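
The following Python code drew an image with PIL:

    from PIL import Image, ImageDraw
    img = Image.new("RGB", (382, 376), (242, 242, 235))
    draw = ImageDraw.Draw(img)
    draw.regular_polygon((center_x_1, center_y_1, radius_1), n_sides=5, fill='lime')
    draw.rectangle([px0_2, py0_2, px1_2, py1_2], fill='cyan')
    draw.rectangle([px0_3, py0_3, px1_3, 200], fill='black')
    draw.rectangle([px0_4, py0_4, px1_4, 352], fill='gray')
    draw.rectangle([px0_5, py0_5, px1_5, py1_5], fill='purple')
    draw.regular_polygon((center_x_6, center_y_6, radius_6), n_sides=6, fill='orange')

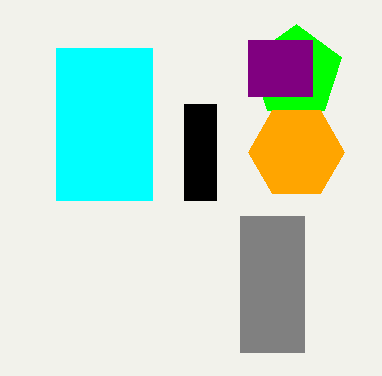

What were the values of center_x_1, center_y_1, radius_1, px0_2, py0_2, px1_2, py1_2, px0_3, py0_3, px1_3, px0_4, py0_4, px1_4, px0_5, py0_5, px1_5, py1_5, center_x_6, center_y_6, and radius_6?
center_x_1 = 296
center_y_1 = 72
radius_1 = 48
px0_2 = 56
py0_2 = 48
px1_2 = 152
py1_2 = 200
px0_3 = 184
py0_3 = 104
px1_3 = 216
px0_4 = 240
py0_4 = 216
px1_4 = 304
px0_5 = 248
py0_5 = 40
px1_5 = 312
py1_5 = 96
center_x_6 = 296
center_y_6 = 152
radius_6 = 48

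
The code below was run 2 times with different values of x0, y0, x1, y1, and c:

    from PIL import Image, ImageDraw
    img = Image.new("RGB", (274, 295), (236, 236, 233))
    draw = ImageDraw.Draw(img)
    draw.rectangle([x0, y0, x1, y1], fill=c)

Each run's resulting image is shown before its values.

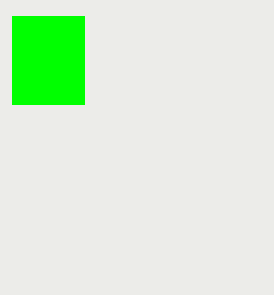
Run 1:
x0 = 12
y0 = 16
x1 = 84
y1 = 104
c = 'lime'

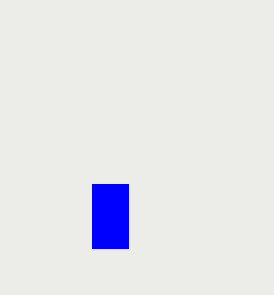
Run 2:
x0 = 92
y0 = 184
x1 = 128
y1 = 248
c = 'blue'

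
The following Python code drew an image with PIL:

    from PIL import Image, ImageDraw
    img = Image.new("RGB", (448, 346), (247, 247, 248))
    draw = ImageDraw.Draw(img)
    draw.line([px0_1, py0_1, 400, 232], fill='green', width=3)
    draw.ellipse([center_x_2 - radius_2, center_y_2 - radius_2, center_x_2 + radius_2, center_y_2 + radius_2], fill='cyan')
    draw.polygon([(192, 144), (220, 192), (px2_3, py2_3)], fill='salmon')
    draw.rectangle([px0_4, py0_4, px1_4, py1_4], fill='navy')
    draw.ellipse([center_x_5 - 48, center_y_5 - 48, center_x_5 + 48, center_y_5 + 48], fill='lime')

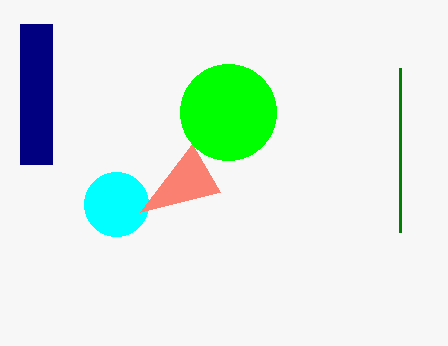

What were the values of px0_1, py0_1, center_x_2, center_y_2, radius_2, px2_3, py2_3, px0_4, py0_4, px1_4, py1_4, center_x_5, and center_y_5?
px0_1 = 400, py0_1 = 68, center_x_2 = 116, center_y_2 = 204, radius_2 = 32, px2_3 = 140, py2_3 = 212, px0_4 = 20, py0_4 = 24, px1_4 = 52, py1_4 = 164, center_x_5 = 228, center_y_5 = 112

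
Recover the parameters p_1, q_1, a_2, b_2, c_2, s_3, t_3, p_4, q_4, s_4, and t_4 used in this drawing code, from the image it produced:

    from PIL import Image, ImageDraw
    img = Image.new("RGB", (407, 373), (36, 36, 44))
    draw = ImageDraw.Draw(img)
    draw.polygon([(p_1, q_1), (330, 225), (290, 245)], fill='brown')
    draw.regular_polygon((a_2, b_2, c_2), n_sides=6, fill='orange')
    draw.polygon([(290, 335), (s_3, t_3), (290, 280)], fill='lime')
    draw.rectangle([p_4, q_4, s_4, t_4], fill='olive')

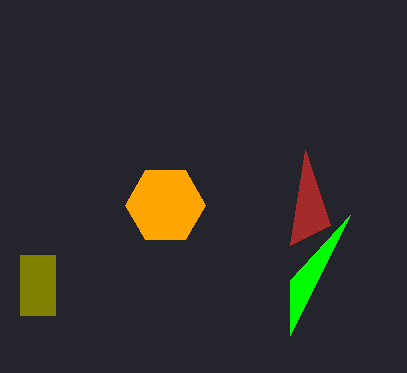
p_1 = 305; q_1 = 150; a_2 = 165; b_2 = 205; c_2 = 40; s_3 = 350; t_3 = 215; p_4 = 20; q_4 = 255; s_4 = 55; t_4 = 315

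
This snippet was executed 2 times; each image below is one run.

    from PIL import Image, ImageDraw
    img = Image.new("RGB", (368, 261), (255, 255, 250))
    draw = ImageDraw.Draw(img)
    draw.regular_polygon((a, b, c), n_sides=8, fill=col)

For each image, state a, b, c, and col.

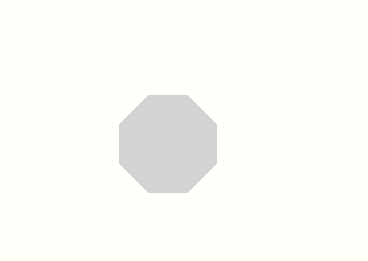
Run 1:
a = 168, b = 144, c = 52, col = 'lightgray'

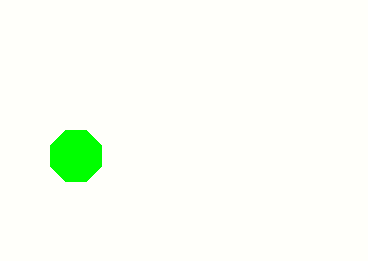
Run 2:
a = 76; b = 156; c = 28; col = 'lime'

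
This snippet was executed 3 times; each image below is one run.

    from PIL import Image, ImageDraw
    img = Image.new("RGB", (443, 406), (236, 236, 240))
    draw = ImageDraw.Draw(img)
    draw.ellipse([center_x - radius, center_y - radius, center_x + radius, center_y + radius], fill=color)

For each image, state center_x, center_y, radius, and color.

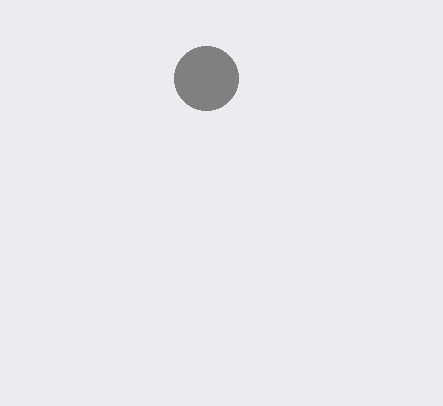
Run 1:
center_x = 206; center_y = 78; radius = 32; color = 'gray'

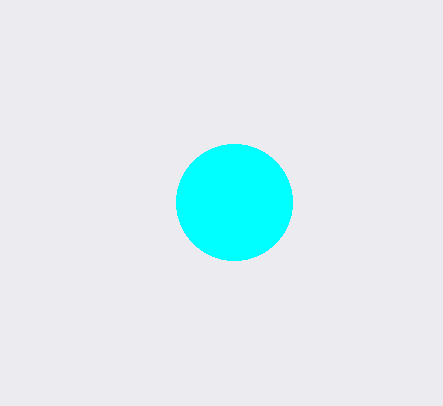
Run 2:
center_x = 234
center_y = 202
radius = 58
color = 'cyan'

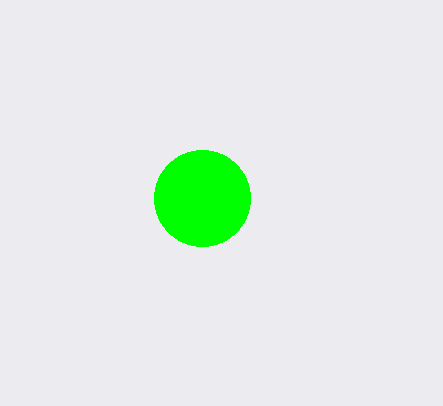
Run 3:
center_x = 202, center_y = 198, radius = 48, color = 'lime'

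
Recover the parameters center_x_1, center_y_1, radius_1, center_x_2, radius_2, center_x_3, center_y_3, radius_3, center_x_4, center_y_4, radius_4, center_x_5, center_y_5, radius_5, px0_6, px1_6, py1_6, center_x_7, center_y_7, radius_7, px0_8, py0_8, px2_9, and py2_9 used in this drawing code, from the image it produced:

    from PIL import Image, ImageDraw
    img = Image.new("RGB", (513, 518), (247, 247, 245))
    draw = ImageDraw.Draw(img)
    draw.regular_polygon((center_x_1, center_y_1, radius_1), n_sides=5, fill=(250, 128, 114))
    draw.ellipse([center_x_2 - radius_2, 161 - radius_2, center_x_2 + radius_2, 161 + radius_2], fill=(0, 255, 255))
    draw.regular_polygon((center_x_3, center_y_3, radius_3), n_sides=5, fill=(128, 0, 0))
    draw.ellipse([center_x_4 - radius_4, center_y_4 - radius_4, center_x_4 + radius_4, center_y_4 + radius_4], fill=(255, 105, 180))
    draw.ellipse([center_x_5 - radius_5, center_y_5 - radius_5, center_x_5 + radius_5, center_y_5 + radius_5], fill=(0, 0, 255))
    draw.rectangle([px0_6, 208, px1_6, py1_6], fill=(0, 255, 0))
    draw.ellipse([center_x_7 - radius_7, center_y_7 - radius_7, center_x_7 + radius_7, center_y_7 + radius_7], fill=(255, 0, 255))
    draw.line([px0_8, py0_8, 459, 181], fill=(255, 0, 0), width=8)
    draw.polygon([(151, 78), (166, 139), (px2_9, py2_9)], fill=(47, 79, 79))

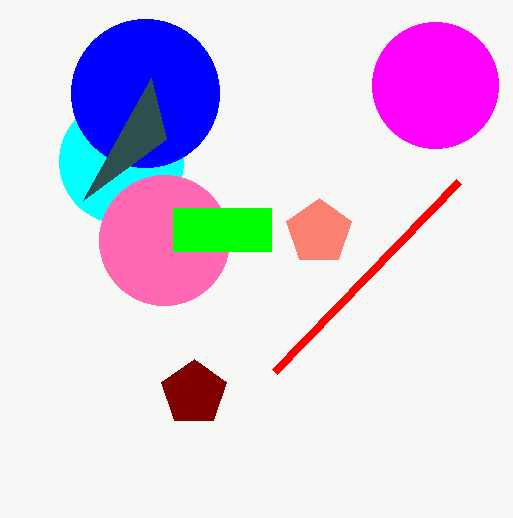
center_x_1 = 319; center_y_1 = 232; radius_1 = 34; center_x_2 = 121; radius_2 = 62; center_x_3 = 194; center_y_3 = 393; radius_3 = 34; center_x_4 = 164; center_y_4 = 240; radius_4 = 65; center_x_5 = 145; center_y_5 = 93; radius_5 = 74; px0_6 = 173; px1_6 = 271; py1_6 = 251; center_x_7 = 435; center_y_7 = 85; radius_7 = 63; px0_8 = 275; py0_8 = 371; px2_9 = 83; py2_9 = 200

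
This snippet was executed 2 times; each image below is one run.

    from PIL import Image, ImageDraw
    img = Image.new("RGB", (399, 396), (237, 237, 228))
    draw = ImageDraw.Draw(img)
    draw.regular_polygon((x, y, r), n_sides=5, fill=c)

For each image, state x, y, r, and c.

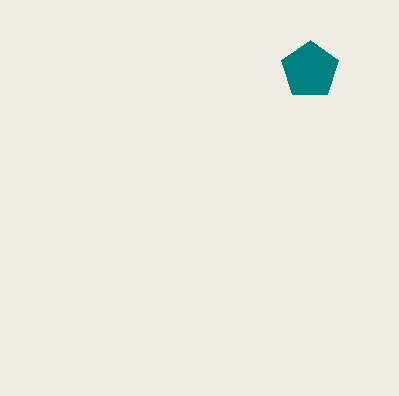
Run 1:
x = 310, y = 70, r = 30, c = 'teal'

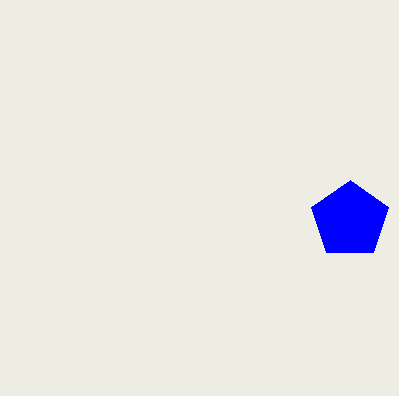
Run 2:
x = 350
y = 220
r = 40
c = 'blue'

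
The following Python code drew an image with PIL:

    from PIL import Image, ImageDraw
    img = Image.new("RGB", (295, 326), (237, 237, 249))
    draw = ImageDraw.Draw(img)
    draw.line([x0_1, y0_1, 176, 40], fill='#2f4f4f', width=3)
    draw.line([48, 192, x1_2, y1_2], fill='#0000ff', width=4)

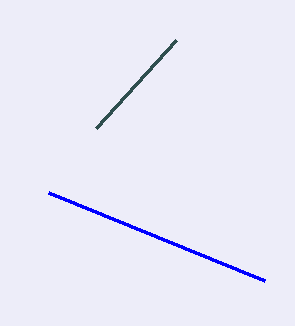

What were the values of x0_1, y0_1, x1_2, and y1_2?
x0_1 = 96; y0_1 = 128; x1_2 = 264; y1_2 = 280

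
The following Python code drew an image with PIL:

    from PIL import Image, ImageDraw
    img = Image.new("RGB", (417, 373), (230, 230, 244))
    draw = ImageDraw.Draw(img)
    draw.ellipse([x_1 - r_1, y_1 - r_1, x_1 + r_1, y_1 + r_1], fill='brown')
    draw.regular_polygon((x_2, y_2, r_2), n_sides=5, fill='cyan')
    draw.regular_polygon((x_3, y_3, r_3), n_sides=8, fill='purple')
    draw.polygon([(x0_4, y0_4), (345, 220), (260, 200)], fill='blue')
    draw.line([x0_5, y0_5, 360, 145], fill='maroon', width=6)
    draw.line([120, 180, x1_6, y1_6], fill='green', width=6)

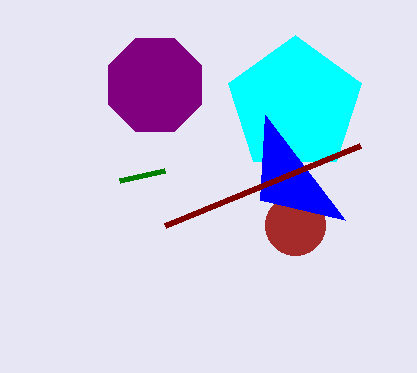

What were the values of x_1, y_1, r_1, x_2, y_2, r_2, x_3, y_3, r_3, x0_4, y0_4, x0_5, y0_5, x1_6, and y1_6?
x_1 = 295; y_1 = 225; r_1 = 30; x_2 = 295; y_2 = 105; r_2 = 70; x_3 = 155; y_3 = 85; r_3 = 50; x0_4 = 265; y0_4 = 115; x0_5 = 165; y0_5 = 225; x1_6 = 165; y1_6 = 170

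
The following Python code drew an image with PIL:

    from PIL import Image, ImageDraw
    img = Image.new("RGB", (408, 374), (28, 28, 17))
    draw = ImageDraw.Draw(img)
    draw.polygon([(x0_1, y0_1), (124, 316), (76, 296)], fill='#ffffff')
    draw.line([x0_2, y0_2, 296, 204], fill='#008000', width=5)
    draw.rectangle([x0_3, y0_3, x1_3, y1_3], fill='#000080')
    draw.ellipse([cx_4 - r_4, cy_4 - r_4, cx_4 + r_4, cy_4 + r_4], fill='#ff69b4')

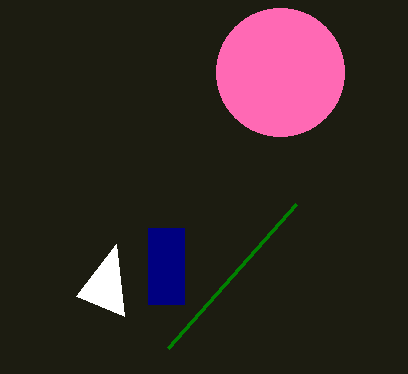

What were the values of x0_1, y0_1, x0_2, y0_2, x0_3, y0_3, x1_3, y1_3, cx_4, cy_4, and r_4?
x0_1 = 116; y0_1 = 244; x0_2 = 168; y0_2 = 348; x0_3 = 148; y0_3 = 228; x1_3 = 184; y1_3 = 304; cx_4 = 280; cy_4 = 72; r_4 = 64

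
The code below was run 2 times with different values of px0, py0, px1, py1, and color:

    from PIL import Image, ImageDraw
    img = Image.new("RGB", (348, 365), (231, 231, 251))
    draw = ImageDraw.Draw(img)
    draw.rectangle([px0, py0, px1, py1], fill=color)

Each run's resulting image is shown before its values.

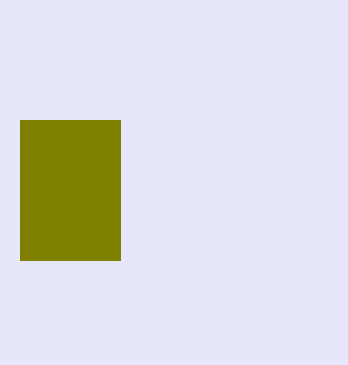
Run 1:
px0 = 20
py0 = 120
px1 = 120
py1 = 260
color = 'olive'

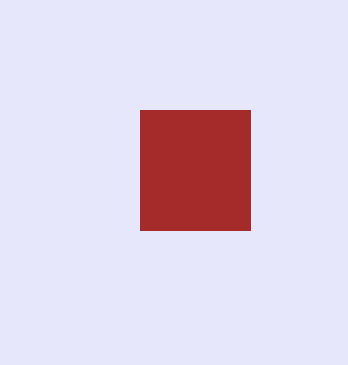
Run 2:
px0 = 140, py0 = 110, px1 = 250, py1 = 230, color = 'brown'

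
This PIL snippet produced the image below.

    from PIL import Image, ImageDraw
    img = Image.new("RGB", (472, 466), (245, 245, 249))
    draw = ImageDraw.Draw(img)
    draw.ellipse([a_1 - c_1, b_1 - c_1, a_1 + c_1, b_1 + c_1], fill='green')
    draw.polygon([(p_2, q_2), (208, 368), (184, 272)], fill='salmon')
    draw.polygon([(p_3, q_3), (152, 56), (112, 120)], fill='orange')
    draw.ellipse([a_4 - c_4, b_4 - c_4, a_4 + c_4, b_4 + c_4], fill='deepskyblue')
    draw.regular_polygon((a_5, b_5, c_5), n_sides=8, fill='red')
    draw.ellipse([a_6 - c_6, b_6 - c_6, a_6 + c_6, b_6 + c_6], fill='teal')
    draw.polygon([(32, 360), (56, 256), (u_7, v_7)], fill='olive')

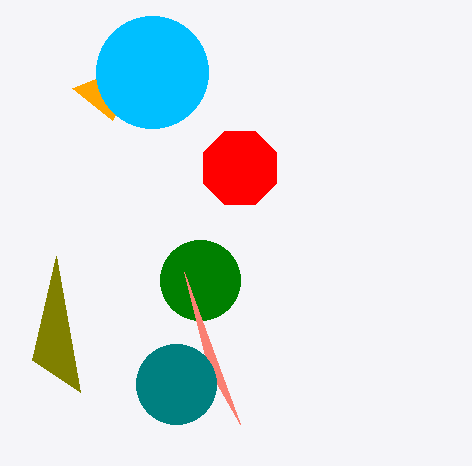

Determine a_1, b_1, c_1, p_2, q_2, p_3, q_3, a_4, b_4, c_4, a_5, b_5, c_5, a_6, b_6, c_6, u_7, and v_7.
a_1 = 200; b_1 = 280; c_1 = 40; p_2 = 240; q_2 = 424; p_3 = 72; q_3 = 88; a_4 = 152; b_4 = 72; c_4 = 56; a_5 = 240; b_5 = 168; c_5 = 40; a_6 = 176; b_6 = 384; c_6 = 40; u_7 = 80; v_7 = 392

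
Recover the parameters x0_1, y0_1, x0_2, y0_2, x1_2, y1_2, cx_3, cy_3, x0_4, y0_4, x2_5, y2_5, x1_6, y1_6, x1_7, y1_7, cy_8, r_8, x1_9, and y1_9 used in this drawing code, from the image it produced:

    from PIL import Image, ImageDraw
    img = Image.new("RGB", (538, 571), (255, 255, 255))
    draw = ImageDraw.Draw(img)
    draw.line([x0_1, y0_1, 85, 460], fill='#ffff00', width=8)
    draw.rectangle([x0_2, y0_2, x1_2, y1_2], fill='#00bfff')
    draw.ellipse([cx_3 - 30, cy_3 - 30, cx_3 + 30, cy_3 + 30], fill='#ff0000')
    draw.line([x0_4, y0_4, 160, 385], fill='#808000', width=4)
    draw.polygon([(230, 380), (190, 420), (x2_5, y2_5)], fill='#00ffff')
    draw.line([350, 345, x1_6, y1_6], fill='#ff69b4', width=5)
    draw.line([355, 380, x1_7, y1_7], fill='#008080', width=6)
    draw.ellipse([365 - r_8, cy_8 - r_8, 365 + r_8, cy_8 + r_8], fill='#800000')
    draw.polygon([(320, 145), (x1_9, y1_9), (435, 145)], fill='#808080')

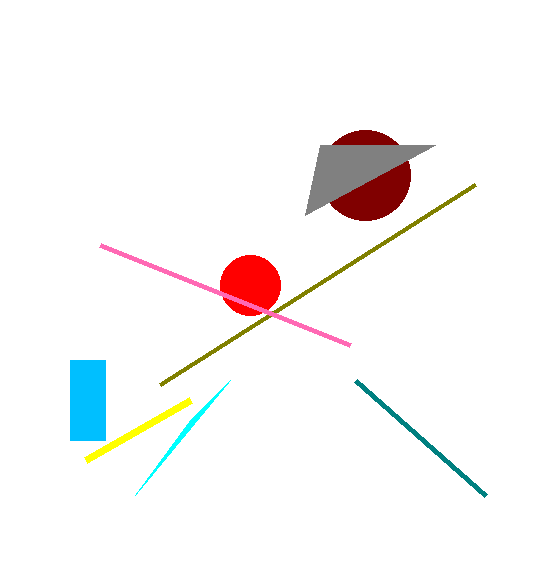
x0_1 = 190, y0_1 = 400, x0_2 = 70, y0_2 = 360, x1_2 = 105, y1_2 = 440, cx_3 = 250, cy_3 = 285, x0_4 = 475, y0_4 = 185, x2_5 = 135, y2_5 = 495, x1_6 = 100, y1_6 = 245, x1_7 = 485, y1_7 = 495, cy_8 = 175, r_8 = 45, x1_9 = 305, y1_9 = 215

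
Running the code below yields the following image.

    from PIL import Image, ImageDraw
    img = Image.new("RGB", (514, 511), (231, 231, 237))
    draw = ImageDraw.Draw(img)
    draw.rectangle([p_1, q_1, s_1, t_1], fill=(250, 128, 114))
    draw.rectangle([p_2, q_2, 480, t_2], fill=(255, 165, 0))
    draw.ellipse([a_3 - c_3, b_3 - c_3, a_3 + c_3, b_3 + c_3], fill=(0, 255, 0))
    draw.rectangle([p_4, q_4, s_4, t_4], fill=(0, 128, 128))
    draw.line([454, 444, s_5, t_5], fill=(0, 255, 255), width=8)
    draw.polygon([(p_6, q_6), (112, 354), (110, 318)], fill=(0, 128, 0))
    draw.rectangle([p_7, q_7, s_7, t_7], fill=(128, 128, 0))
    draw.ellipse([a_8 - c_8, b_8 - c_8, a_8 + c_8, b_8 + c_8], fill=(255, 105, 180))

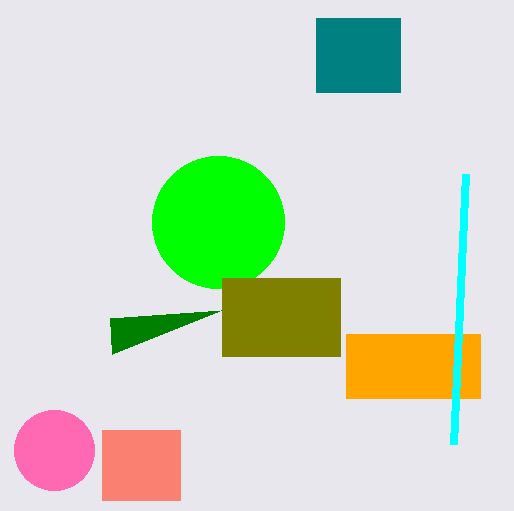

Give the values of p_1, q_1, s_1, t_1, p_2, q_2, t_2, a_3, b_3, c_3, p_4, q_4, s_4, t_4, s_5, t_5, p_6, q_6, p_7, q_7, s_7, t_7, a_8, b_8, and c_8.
p_1 = 102
q_1 = 430
s_1 = 180
t_1 = 500
p_2 = 346
q_2 = 334
t_2 = 398
a_3 = 218
b_3 = 222
c_3 = 66
p_4 = 316
q_4 = 18
s_4 = 400
t_4 = 92
s_5 = 466
t_5 = 174
p_6 = 222
q_6 = 310
p_7 = 222
q_7 = 278
s_7 = 340
t_7 = 356
a_8 = 54
b_8 = 450
c_8 = 40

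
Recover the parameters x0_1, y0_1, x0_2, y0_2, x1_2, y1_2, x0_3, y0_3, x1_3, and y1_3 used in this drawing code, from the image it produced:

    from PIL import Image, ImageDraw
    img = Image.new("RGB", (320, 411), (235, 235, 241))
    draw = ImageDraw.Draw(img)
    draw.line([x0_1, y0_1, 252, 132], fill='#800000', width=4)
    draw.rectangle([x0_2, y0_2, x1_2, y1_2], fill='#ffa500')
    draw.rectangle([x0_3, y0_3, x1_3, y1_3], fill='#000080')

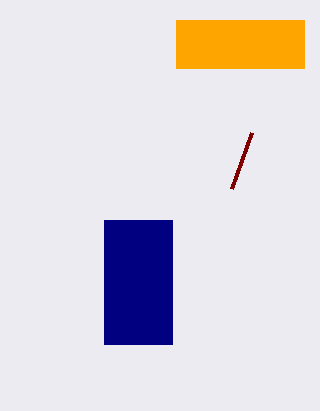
x0_1 = 232; y0_1 = 188; x0_2 = 176; y0_2 = 20; x1_2 = 304; y1_2 = 68; x0_3 = 104; y0_3 = 220; x1_3 = 172; y1_3 = 344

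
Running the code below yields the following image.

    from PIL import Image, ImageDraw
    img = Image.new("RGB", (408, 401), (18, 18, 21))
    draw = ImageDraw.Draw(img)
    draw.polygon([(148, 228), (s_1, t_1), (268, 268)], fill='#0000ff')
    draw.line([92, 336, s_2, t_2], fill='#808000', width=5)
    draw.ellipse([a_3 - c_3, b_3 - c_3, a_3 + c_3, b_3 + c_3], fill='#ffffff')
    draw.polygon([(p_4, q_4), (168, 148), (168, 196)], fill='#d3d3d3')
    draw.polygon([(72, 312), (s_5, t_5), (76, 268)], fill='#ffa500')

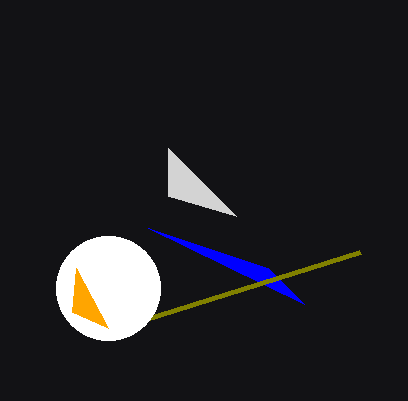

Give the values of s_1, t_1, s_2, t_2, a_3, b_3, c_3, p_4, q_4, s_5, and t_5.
s_1 = 304; t_1 = 304; s_2 = 360; t_2 = 252; a_3 = 108; b_3 = 288; c_3 = 52; p_4 = 236; q_4 = 216; s_5 = 108; t_5 = 328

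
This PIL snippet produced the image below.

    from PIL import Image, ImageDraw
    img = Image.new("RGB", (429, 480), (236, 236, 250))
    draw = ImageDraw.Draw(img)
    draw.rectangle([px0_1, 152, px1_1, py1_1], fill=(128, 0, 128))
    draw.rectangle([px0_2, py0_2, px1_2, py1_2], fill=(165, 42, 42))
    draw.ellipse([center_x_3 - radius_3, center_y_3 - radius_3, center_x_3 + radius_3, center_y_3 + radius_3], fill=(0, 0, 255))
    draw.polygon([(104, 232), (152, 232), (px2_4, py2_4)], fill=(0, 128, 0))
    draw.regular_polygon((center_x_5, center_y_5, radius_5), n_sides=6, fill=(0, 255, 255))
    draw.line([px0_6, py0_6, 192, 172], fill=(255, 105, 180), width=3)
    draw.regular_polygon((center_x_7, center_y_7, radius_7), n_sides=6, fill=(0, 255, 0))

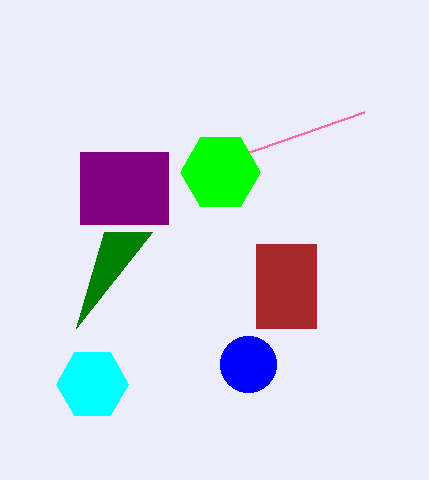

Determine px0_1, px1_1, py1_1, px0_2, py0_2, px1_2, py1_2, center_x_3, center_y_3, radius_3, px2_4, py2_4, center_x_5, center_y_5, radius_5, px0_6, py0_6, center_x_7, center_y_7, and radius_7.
px0_1 = 80; px1_1 = 168; py1_1 = 224; px0_2 = 256; py0_2 = 244; px1_2 = 316; py1_2 = 328; center_x_3 = 248; center_y_3 = 364; radius_3 = 28; px2_4 = 76; py2_4 = 328; center_x_5 = 92; center_y_5 = 384; radius_5 = 36; px0_6 = 364; py0_6 = 112; center_x_7 = 220; center_y_7 = 172; radius_7 = 40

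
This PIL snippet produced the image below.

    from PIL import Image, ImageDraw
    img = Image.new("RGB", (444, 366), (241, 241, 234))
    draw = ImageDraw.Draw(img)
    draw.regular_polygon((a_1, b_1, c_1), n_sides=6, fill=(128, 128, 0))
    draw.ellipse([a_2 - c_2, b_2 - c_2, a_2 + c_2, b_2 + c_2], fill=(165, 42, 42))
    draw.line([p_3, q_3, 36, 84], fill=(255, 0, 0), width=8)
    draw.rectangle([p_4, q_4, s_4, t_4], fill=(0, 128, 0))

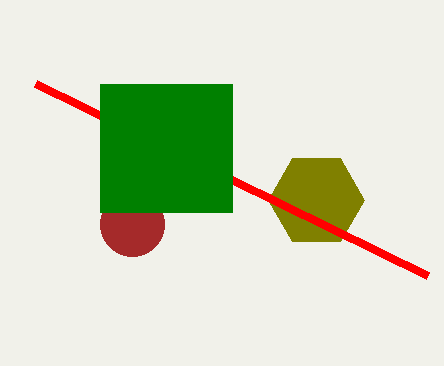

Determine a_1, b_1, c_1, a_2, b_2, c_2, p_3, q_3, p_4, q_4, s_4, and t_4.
a_1 = 316; b_1 = 200; c_1 = 48; a_2 = 132; b_2 = 224; c_2 = 32; p_3 = 428; q_3 = 276; p_4 = 100; q_4 = 84; s_4 = 232; t_4 = 212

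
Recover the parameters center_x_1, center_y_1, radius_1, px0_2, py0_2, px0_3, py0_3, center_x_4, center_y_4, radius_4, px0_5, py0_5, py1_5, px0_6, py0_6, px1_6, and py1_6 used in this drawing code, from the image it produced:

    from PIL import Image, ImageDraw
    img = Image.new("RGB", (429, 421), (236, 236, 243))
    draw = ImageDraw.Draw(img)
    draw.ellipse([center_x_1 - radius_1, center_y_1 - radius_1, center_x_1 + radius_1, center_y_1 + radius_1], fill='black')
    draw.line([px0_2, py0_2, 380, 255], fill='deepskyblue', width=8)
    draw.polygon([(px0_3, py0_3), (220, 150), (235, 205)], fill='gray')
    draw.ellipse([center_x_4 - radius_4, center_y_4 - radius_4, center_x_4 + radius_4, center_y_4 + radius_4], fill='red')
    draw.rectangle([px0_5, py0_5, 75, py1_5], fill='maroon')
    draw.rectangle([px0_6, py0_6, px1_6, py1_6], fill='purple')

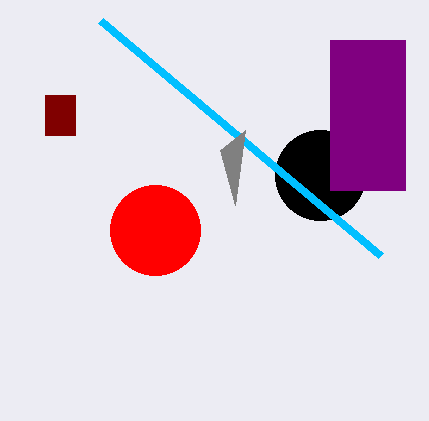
center_x_1 = 320, center_y_1 = 175, radius_1 = 45, px0_2 = 100, py0_2 = 20, px0_3 = 245, py0_3 = 130, center_x_4 = 155, center_y_4 = 230, radius_4 = 45, px0_5 = 45, py0_5 = 95, py1_5 = 135, px0_6 = 330, py0_6 = 40, px1_6 = 405, py1_6 = 190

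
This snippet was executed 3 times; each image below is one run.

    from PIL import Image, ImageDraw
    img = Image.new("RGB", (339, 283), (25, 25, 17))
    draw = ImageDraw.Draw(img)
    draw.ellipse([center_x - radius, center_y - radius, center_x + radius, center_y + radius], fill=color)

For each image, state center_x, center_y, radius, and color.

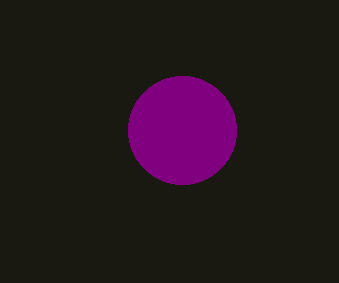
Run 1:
center_x = 182
center_y = 130
radius = 54
color = 'purple'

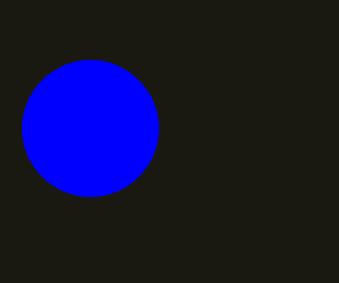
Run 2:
center_x = 90, center_y = 128, radius = 68, color = 'blue'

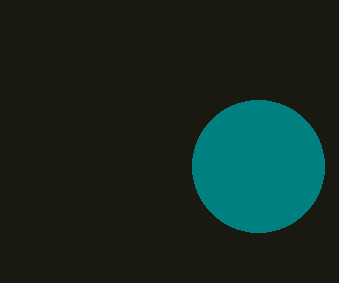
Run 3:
center_x = 258
center_y = 166
radius = 66
color = 'teal'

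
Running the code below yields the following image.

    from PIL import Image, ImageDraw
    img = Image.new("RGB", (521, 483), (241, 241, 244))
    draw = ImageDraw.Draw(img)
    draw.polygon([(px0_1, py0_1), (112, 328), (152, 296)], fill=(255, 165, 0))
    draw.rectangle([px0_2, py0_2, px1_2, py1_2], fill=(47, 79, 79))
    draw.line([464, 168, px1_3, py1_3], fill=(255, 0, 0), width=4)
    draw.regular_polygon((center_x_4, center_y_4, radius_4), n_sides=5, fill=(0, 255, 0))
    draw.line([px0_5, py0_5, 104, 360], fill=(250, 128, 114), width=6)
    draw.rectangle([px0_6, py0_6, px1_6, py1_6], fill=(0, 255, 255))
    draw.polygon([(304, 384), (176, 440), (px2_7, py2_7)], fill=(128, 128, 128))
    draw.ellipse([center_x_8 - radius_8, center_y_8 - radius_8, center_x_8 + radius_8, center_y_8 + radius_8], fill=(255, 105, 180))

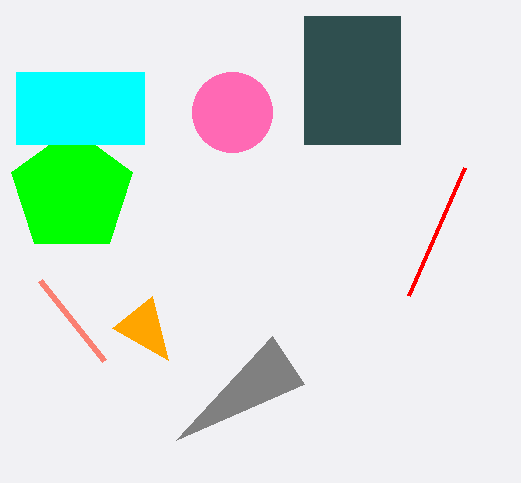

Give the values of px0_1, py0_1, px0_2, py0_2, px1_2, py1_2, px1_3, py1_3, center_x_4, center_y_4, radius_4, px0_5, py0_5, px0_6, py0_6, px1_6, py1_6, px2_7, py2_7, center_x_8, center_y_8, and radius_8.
px0_1 = 168; py0_1 = 360; px0_2 = 304; py0_2 = 16; px1_2 = 400; py1_2 = 144; px1_3 = 408; py1_3 = 296; center_x_4 = 72; center_y_4 = 192; radius_4 = 64; px0_5 = 40; py0_5 = 280; px0_6 = 16; py0_6 = 72; px1_6 = 144; py1_6 = 144; px2_7 = 272; py2_7 = 336; center_x_8 = 232; center_y_8 = 112; radius_8 = 40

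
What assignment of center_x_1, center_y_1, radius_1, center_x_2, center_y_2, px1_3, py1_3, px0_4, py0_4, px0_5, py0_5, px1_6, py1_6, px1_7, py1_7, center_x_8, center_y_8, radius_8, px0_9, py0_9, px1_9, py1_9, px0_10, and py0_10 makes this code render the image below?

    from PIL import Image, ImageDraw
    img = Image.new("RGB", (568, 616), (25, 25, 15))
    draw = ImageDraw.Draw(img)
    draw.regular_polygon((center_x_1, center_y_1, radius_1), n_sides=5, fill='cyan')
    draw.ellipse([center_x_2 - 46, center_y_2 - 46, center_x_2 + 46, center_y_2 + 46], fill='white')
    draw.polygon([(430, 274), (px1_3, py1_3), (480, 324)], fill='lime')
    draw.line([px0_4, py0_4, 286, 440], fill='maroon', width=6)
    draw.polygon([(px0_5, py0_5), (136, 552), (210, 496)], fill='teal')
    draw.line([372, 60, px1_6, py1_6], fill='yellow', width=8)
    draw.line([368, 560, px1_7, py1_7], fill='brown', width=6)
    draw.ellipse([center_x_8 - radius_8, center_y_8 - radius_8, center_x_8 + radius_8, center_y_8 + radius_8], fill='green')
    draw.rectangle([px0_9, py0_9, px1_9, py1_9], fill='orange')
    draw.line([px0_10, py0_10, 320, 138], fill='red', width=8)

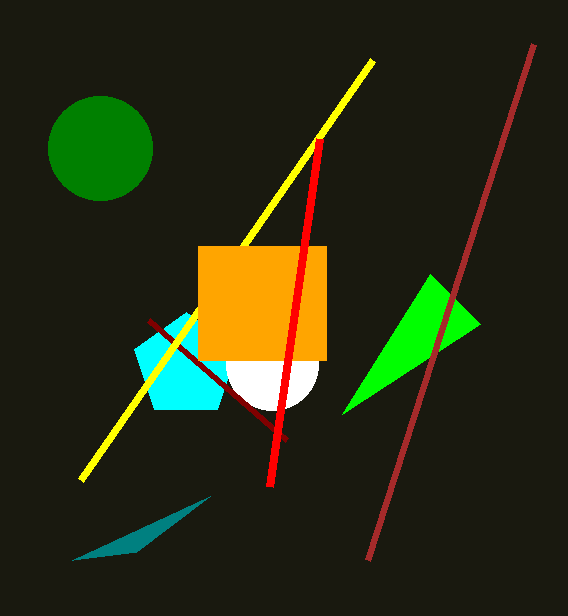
center_x_1 = 186
center_y_1 = 366
radius_1 = 54
center_x_2 = 272
center_y_2 = 364
px1_3 = 342
py1_3 = 414
px0_4 = 148
py0_4 = 320
px0_5 = 72
py0_5 = 560
px1_6 = 80
py1_6 = 480
px1_7 = 534
py1_7 = 44
center_x_8 = 100
center_y_8 = 148
radius_8 = 52
px0_9 = 198
py0_9 = 246
px1_9 = 326
py1_9 = 360
px0_10 = 270
py0_10 = 486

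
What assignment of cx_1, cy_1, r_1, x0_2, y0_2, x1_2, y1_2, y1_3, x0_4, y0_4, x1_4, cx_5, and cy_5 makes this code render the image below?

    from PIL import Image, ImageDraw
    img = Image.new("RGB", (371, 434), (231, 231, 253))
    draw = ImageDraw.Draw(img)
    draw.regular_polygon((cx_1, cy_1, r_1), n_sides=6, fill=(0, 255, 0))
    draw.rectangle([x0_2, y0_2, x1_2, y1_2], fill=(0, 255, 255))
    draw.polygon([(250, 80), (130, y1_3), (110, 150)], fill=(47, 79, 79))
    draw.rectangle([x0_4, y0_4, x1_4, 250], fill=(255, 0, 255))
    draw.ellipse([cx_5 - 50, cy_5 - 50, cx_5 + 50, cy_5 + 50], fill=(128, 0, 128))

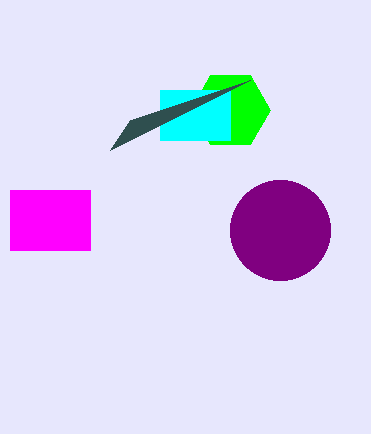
cx_1 = 230, cy_1 = 110, r_1 = 40, x0_2 = 160, y0_2 = 90, x1_2 = 230, y1_2 = 140, y1_3 = 120, x0_4 = 10, y0_4 = 190, x1_4 = 90, cx_5 = 280, cy_5 = 230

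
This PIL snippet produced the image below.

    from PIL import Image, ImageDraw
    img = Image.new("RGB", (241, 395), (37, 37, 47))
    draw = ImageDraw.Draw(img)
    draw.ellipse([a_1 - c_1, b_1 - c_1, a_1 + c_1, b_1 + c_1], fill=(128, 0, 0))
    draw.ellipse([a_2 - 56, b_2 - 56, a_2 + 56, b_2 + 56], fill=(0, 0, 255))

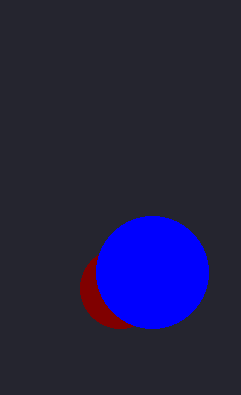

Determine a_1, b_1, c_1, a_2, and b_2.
a_1 = 120, b_1 = 288, c_1 = 40, a_2 = 152, b_2 = 272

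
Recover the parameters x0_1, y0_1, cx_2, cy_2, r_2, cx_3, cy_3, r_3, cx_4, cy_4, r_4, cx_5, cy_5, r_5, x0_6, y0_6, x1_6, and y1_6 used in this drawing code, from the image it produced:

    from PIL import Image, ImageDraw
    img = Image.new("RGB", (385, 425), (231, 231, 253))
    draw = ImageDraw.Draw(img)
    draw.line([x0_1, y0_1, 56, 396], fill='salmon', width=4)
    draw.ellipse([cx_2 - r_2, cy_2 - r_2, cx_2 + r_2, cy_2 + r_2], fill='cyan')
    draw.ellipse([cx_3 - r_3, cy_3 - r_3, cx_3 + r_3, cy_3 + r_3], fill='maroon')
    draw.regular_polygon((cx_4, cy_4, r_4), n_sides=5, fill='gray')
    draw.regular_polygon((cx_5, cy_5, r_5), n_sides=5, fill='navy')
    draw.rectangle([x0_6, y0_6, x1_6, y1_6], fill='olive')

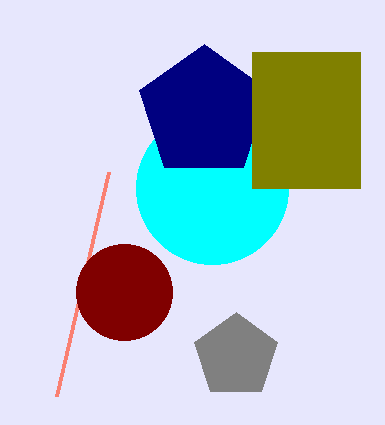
x0_1 = 108
y0_1 = 172
cx_2 = 212
cy_2 = 188
r_2 = 76
cx_3 = 124
cy_3 = 292
r_3 = 48
cx_4 = 236
cy_4 = 356
r_4 = 44
cx_5 = 204
cy_5 = 112
r_5 = 68
x0_6 = 252
y0_6 = 52
x1_6 = 360
y1_6 = 188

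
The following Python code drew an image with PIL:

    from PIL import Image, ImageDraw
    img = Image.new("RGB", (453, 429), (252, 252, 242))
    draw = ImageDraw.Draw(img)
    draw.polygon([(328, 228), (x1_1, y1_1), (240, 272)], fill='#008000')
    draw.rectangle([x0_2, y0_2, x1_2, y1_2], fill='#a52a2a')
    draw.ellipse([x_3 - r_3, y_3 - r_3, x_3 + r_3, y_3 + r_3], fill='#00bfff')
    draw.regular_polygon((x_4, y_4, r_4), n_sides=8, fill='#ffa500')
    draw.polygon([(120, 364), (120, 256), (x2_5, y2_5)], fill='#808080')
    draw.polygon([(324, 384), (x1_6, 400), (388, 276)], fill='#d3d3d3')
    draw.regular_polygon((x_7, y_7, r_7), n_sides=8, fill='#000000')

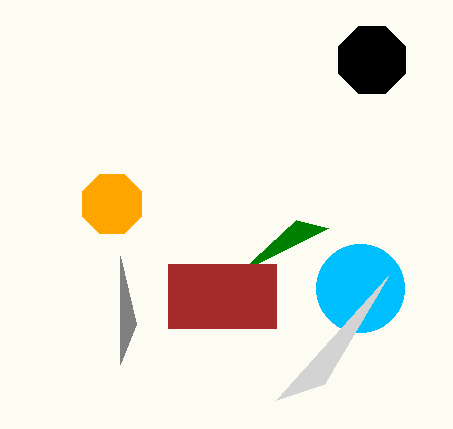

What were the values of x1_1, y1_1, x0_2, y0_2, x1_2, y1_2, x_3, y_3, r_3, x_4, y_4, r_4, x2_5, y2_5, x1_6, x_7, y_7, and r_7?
x1_1 = 296
y1_1 = 220
x0_2 = 168
y0_2 = 264
x1_2 = 276
y1_2 = 328
x_3 = 360
y_3 = 288
r_3 = 44
x_4 = 112
y_4 = 204
r_4 = 32
x2_5 = 136
y2_5 = 324
x1_6 = 276
x_7 = 372
y_7 = 60
r_7 = 36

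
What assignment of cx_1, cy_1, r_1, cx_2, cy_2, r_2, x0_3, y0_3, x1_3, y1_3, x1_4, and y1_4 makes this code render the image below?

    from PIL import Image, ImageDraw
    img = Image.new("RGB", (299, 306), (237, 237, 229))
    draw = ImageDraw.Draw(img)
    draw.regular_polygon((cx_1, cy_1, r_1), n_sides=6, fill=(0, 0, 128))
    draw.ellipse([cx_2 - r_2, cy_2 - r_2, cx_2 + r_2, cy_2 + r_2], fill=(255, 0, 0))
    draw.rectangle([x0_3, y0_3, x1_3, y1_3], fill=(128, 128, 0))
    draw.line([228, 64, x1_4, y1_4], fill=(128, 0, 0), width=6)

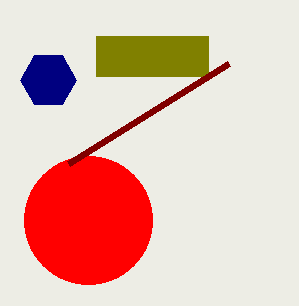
cx_1 = 48, cy_1 = 80, r_1 = 28, cx_2 = 88, cy_2 = 220, r_2 = 64, x0_3 = 96, y0_3 = 36, x1_3 = 208, y1_3 = 76, x1_4 = 68, y1_4 = 164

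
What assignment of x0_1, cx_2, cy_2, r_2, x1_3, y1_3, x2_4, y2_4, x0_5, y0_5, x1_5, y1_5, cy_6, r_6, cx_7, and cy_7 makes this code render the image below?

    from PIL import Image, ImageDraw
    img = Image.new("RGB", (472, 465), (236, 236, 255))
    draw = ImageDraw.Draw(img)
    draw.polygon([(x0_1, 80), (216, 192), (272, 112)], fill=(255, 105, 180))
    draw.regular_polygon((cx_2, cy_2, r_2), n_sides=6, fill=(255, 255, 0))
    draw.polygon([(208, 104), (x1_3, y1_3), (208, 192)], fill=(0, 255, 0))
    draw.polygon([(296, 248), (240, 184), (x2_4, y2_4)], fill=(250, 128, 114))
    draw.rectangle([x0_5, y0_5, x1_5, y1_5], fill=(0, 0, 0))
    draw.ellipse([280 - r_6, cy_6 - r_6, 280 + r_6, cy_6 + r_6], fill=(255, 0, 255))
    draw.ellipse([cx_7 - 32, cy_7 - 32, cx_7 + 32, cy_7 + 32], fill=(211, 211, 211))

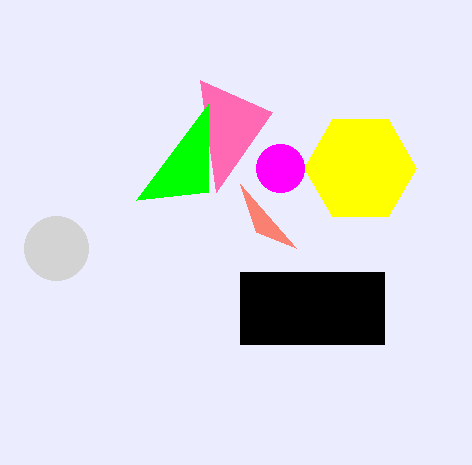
x0_1 = 200, cx_2 = 360, cy_2 = 168, r_2 = 56, x1_3 = 136, y1_3 = 200, x2_4 = 256, y2_4 = 232, x0_5 = 240, y0_5 = 272, x1_5 = 384, y1_5 = 344, cy_6 = 168, r_6 = 24, cx_7 = 56, cy_7 = 248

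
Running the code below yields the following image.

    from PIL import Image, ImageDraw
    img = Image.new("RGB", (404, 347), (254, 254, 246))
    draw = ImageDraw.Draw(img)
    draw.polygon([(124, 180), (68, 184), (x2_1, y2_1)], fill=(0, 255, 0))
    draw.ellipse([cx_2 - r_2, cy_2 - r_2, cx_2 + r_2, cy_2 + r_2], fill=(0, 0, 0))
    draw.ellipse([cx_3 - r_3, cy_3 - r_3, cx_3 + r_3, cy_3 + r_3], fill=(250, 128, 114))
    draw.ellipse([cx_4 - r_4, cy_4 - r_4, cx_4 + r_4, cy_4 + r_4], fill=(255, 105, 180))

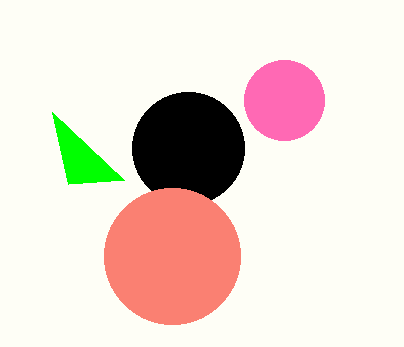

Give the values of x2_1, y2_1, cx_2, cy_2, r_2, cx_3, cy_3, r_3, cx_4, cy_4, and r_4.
x2_1 = 52; y2_1 = 112; cx_2 = 188; cy_2 = 148; r_2 = 56; cx_3 = 172; cy_3 = 256; r_3 = 68; cx_4 = 284; cy_4 = 100; r_4 = 40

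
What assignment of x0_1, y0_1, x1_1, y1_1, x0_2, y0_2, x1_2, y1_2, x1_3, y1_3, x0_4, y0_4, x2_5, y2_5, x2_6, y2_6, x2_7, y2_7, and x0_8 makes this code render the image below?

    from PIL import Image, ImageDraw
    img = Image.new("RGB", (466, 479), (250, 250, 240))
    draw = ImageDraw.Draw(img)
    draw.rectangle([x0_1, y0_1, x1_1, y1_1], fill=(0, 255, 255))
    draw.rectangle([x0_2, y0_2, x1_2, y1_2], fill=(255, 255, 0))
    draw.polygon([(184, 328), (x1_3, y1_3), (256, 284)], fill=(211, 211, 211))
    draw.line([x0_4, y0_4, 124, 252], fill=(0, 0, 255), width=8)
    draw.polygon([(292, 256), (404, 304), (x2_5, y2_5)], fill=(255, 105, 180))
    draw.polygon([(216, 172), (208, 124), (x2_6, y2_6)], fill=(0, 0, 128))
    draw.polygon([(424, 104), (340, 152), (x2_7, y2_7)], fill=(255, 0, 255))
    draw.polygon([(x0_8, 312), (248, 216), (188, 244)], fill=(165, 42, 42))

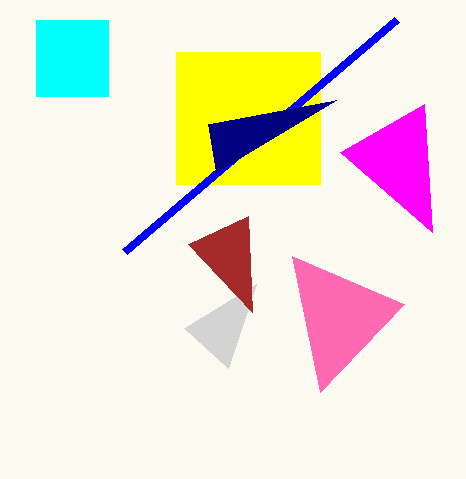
x0_1 = 36, y0_1 = 20, x1_1 = 108, y1_1 = 96, x0_2 = 176, y0_2 = 52, x1_2 = 320, y1_2 = 184, x1_3 = 228, y1_3 = 368, x0_4 = 396, y0_4 = 20, x2_5 = 320, y2_5 = 392, x2_6 = 336, y2_6 = 100, x2_7 = 432, y2_7 = 232, x0_8 = 252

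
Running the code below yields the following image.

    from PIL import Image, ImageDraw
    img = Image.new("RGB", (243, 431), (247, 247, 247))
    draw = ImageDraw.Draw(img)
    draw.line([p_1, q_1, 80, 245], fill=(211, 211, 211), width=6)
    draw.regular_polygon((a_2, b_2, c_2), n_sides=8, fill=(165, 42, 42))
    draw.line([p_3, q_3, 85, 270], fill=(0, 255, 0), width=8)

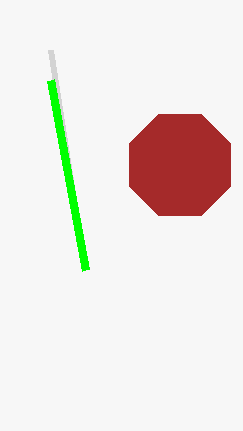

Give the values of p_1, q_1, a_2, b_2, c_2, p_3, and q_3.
p_1 = 50
q_1 = 50
a_2 = 180
b_2 = 165
c_2 = 55
p_3 = 50
q_3 = 80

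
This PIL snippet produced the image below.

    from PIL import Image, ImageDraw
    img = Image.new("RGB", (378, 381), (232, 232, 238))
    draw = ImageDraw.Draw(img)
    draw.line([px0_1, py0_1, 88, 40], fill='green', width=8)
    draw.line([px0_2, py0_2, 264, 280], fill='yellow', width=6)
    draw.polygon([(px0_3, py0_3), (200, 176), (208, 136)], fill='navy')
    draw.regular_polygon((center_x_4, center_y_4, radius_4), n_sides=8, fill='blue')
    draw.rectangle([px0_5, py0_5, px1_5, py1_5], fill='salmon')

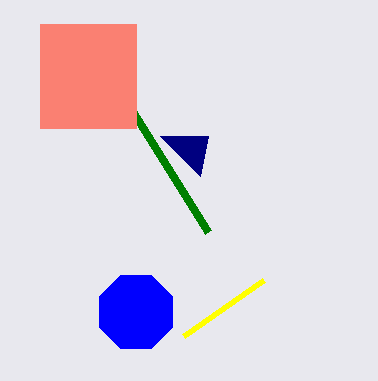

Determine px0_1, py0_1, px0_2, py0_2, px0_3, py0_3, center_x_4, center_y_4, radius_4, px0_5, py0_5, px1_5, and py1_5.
px0_1 = 208
py0_1 = 232
px0_2 = 184
py0_2 = 336
px0_3 = 160
py0_3 = 136
center_x_4 = 136
center_y_4 = 312
radius_4 = 40
px0_5 = 40
py0_5 = 24
px1_5 = 136
py1_5 = 128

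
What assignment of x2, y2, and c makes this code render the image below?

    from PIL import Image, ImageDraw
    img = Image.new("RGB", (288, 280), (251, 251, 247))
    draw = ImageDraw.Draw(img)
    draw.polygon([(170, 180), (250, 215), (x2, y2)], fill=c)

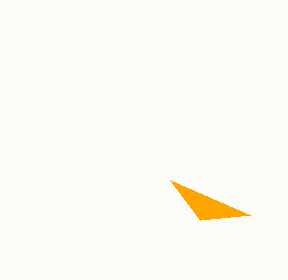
x2 = 200
y2 = 220
c = 'orange'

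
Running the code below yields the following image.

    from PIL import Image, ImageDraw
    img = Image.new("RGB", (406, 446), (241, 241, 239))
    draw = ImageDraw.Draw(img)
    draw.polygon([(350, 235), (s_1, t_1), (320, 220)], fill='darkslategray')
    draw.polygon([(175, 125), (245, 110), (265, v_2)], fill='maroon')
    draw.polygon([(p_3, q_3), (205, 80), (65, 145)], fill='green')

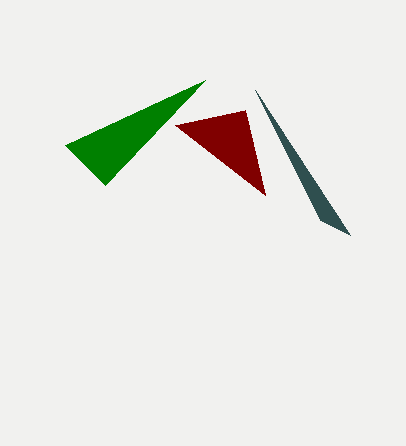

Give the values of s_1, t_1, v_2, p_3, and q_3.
s_1 = 255; t_1 = 90; v_2 = 195; p_3 = 105; q_3 = 185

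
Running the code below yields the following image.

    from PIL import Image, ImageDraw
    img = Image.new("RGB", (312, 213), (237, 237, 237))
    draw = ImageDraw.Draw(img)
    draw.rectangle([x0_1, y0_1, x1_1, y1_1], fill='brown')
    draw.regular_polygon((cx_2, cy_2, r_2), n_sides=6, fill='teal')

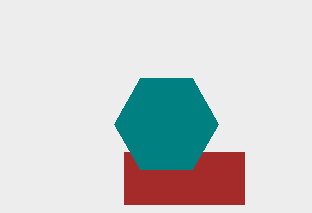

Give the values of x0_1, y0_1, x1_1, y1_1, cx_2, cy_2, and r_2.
x0_1 = 124; y0_1 = 152; x1_1 = 244; y1_1 = 204; cx_2 = 166; cy_2 = 124; r_2 = 52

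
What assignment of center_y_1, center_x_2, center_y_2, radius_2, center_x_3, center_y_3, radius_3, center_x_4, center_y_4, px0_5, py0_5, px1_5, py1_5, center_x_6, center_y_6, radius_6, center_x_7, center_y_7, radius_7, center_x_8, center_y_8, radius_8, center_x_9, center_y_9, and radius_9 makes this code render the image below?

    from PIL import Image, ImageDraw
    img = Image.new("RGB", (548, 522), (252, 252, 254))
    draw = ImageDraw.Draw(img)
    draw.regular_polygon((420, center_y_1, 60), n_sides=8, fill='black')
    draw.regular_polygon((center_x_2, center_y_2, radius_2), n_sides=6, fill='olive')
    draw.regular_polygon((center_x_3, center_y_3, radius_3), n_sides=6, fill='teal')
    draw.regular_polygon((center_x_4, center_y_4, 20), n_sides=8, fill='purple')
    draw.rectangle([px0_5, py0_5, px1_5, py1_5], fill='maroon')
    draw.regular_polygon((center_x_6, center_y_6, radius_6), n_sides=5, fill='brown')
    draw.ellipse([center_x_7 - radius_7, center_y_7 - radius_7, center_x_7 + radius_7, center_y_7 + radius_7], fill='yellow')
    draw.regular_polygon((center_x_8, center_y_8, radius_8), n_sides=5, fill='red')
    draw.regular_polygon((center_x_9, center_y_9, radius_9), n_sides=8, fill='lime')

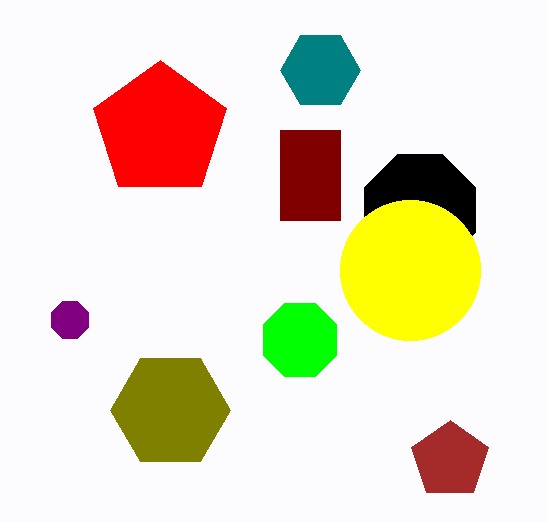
center_y_1 = 210
center_x_2 = 170
center_y_2 = 410
radius_2 = 60
center_x_3 = 320
center_y_3 = 70
radius_3 = 40
center_x_4 = 70
center_y_4 = 320
px0_5 = 280
py0_5 = 130
px1_5 = 340
py1_5 = 220
center_x_6 = 450
center_y_6 = 460
radius_6 = 40
center_x_7 = 410
center_y_7 = 270
radius_7 = 70
center_x_8 = 160
center_y_8 = 130
radius_8 = 70
center_x_9 = 300
center_y_9 = 340
radius_9 = 40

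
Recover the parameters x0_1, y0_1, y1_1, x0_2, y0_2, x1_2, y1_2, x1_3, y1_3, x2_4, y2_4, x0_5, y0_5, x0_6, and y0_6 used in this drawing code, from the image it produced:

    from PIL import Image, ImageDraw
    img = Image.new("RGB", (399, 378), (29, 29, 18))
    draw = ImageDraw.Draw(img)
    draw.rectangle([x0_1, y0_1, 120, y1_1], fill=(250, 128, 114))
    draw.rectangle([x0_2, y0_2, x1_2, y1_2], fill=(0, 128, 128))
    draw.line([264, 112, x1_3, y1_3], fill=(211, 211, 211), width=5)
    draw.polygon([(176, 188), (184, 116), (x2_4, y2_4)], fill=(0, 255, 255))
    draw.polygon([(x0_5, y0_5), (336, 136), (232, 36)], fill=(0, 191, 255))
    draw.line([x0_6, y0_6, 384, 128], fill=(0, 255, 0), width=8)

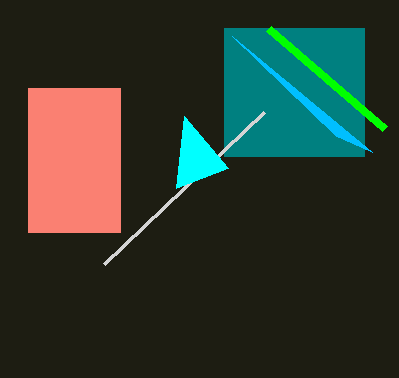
x0_1 = 28, y0_1 = 88, y1_1 = 232, x0_2 = 224, y0_2 = 28, x1_2 = 364, y1_2 = 156, x1_3 = 104, y1_3 = 264, x2_4 = 228, y2_4 = 168, x0_5 = 372, y0_5 = 152, x0_6 = 268, y0_6 = 28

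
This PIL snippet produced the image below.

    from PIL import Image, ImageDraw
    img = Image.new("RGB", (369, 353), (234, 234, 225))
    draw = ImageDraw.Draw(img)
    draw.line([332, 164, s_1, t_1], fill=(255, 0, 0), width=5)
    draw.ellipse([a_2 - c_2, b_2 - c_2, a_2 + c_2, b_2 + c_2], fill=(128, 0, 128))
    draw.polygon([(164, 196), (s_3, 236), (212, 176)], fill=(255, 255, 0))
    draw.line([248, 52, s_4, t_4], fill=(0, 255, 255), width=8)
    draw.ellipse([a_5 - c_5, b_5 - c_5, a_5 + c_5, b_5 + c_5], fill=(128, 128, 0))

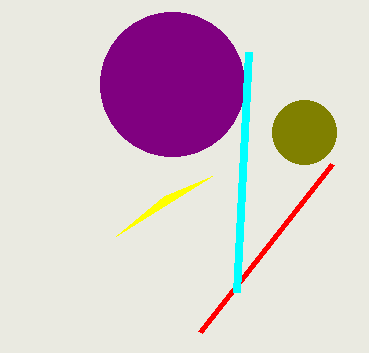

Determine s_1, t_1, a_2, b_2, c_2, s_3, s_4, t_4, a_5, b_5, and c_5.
s_1 = 200, t_1 = 332, a_2 = 172, b_2 = 84, c_2 = 72, s_3 = 116, s_4 = 236, t_4 = 292, a_5 = 304, b_5 = 132, c_5 = 32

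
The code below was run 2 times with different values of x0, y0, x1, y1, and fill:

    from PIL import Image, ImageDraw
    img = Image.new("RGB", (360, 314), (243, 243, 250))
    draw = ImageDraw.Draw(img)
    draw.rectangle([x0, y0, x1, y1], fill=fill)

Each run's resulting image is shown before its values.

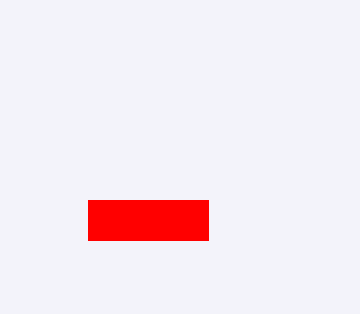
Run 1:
x0 = 88; y0 = 200; x1 = 208; y1 = 240; fill = 'red'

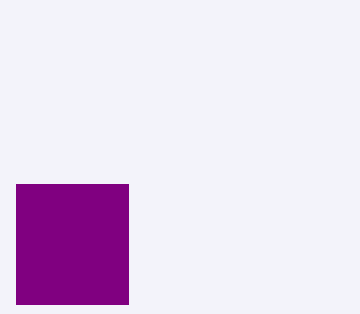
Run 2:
x0 = 16
y0 = 184
x1 = 128
y1 = 304
fill = 'purple'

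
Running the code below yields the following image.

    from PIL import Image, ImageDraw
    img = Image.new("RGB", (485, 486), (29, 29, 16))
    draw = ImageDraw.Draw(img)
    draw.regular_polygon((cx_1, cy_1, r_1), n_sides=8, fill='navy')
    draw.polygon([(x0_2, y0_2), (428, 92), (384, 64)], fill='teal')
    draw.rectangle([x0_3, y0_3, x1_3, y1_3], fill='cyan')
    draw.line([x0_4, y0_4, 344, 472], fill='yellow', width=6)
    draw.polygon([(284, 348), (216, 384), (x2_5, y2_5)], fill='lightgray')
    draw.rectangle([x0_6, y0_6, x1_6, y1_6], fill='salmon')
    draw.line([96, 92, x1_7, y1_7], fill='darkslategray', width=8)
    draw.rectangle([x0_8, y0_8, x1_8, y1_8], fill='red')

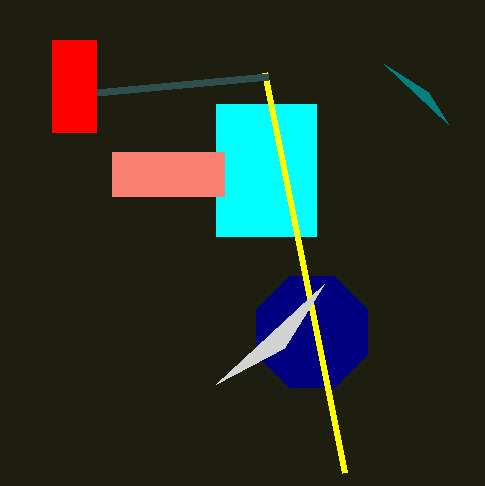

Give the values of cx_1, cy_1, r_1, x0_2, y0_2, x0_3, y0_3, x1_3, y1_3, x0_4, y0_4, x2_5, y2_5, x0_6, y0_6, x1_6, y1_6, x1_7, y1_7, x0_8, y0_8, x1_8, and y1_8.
cx_1 = 312, cy_1 = 332, r_1 = 60, x0_2 = 448, y0_2 = 124, x0_3 = 216, y0_3 = 104, x1_3 = 316, y1_3 = 236, x0_4 = 264, y0_4 = 72, x2_5 = 324, y2_5 = 284, x0_6 = 112, y0_6 = 152, x1_6 = 224, y1_6 = 196, x1_7 = 268, y1_7 = 76, x0_8 = 52, y0_8 = 40, x1_8 = 96, y1_8 = 132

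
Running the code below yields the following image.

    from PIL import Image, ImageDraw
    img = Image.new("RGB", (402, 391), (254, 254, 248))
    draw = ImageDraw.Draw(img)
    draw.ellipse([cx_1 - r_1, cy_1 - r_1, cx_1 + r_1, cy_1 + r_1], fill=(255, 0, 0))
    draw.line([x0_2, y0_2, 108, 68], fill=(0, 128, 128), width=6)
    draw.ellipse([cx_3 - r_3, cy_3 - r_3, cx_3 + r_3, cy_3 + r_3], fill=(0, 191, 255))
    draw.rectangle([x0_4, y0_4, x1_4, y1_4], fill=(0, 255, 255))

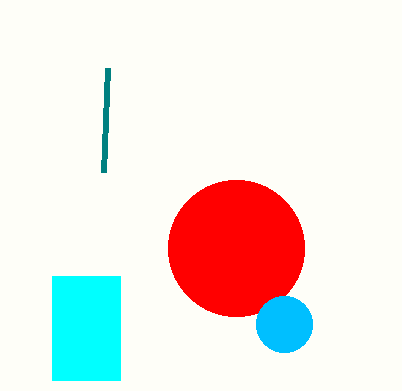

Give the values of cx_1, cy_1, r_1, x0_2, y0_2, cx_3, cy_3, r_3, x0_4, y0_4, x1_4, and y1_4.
cx_1 = 236, cy_1 = 248, r_1 = 68, x0_2 = 104, y0_2 = 172, cx_3 = 284, cy_3 = 324, r_3 = 28, x0_4 = 52, y0_4 = 276, x1_4 = 120, y1_4 = 380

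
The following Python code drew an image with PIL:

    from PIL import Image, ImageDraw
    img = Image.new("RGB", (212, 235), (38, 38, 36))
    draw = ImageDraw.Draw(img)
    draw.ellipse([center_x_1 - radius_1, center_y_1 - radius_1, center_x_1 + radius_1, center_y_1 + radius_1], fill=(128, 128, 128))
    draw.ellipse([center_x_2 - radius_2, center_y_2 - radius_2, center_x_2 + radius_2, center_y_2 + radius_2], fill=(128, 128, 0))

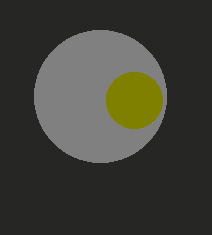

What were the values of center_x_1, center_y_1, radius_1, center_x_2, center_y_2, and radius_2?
center_x_1 = 100; center_y_1 = 96; radius_1 = 66; center_x_2 = 134; center_y_2 = 100; radius_2 = 28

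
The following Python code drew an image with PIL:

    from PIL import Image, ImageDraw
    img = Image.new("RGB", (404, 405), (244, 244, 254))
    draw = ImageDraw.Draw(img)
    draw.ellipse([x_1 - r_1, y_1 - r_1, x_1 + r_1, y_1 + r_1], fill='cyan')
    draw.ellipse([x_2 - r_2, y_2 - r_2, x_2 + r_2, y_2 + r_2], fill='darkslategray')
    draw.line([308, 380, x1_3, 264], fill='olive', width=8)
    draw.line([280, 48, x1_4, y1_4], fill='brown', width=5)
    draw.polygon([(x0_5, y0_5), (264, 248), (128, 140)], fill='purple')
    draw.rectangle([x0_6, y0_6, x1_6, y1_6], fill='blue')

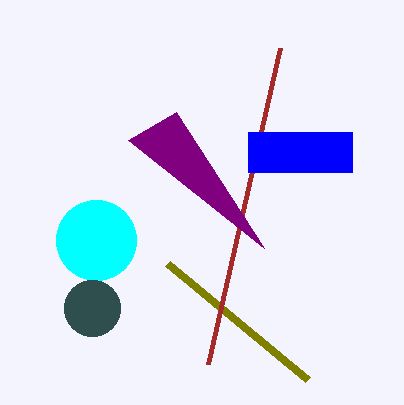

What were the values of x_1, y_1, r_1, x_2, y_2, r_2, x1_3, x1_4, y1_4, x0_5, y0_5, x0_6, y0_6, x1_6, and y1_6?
x_1 = 96
y_1 = 240
r_1 = 40
x_2 = 92
y_2 = 308
r_2 = 28
x1_3 = 168
x1_4 = 208
y1_4 = 364
x0_5 = 176
y0_5 = 112
x0_6 = 248
y0_6 = 132
x1_6 = 352
y1_6 = 172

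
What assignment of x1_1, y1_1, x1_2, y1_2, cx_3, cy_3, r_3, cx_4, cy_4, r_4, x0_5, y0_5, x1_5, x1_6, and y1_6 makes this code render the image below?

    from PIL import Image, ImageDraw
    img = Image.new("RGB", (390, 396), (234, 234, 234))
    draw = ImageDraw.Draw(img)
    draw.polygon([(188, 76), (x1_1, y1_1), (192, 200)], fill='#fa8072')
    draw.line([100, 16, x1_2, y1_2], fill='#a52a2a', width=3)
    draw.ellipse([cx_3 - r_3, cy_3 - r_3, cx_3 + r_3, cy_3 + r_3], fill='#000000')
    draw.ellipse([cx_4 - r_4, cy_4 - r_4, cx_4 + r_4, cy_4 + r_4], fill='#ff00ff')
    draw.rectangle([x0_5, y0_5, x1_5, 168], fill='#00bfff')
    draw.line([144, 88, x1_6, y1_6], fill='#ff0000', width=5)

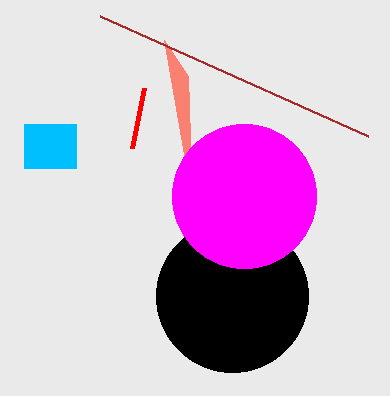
x1_1 = 164; y1_1 = 40; x1_2 = 368; y1_2 = 136; cx_3 = 232; cy_3 = 296; r_3 = 76; cx_4 = 244; cy_4 = 196; r_4 = 72; x0_5 = 24; y0_5 = 124; x1_5 = 76; x1_6 = 132; y1_6 = 148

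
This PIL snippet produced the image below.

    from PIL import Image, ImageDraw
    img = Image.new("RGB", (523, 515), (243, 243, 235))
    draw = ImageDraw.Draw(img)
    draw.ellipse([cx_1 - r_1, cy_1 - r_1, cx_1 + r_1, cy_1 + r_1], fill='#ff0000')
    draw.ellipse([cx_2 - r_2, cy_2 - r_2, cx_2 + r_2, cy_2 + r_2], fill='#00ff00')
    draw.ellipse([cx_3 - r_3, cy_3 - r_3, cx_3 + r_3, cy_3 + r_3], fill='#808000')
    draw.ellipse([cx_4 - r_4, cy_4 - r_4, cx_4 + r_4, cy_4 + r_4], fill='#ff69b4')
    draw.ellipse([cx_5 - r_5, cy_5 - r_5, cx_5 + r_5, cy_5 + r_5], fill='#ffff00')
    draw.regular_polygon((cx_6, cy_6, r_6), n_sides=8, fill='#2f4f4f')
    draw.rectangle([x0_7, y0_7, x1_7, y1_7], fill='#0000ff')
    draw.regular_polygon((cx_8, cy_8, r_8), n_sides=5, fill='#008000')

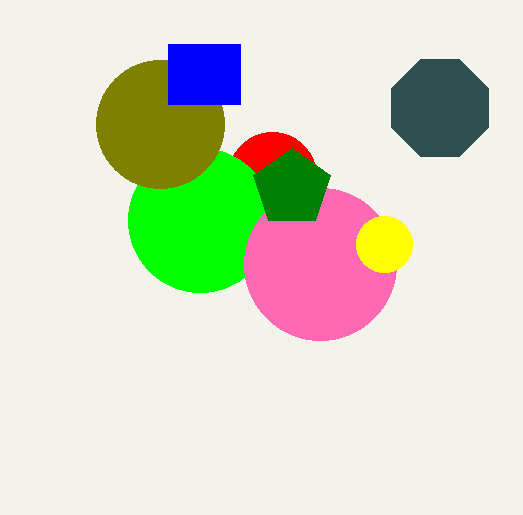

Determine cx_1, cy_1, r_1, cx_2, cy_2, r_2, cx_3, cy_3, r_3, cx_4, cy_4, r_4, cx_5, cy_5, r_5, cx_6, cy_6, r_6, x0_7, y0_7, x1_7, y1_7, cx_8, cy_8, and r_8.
cx_1 = 272; cy_1 = 176; r_1 = 44; cx_2 = 200; cy_2 = 220; r_2 = 72; cx_3 = 160; cy_3 = 124; r_3 = 64; cx_4 = 320; cy_4 = 264; r_4 = 76; cx_5 = 384; cy_5 = 244; r_5 = 28; cx_6 = 440; cy_6 = 108; r_6 = 52; x0_7 = 168; y0_7 = 44; x1_7 = 240; y1_7 = 104; cx_8 = 292; cy_8 = 188; r_8 = 40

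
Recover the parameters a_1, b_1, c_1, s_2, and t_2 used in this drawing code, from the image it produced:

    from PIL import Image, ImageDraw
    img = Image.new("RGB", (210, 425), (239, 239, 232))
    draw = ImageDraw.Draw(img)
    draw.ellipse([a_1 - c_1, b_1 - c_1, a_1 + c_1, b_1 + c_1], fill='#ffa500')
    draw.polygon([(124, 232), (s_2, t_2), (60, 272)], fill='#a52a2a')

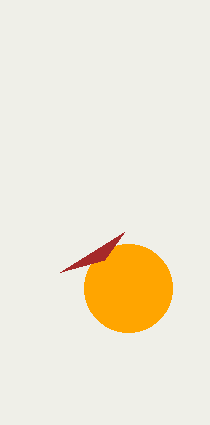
a_1 = 128, b_1 = 288, c_1 = 44, s_2 = 104, t_2 = 260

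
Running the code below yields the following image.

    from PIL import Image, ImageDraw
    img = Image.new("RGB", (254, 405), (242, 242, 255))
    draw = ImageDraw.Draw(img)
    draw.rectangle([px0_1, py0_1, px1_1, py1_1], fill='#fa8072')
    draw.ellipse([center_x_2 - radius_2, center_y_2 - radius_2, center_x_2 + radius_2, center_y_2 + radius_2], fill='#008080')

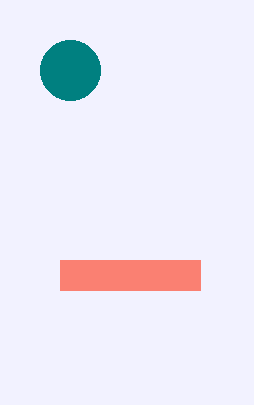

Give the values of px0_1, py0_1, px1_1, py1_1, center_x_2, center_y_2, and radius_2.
px0_1 = 60, py0_1 = 260, px1_1 = 200, py1_1 = 290, center_x_2 = 70, center_y_2 = 70, radius_2 = 30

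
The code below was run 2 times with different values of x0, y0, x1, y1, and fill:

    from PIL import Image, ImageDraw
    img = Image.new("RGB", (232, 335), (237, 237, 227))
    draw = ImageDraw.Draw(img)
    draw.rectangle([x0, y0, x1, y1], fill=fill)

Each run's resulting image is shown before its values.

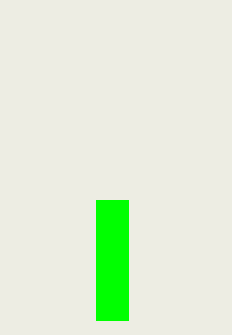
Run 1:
x0 = 96, y0 = 200, x1 = 128, y1 = 320, fill = 'lime'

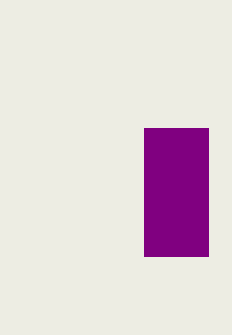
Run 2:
x0 = 144
y0 = 128
x1 = 208
y1 = 256
fill = 'purple'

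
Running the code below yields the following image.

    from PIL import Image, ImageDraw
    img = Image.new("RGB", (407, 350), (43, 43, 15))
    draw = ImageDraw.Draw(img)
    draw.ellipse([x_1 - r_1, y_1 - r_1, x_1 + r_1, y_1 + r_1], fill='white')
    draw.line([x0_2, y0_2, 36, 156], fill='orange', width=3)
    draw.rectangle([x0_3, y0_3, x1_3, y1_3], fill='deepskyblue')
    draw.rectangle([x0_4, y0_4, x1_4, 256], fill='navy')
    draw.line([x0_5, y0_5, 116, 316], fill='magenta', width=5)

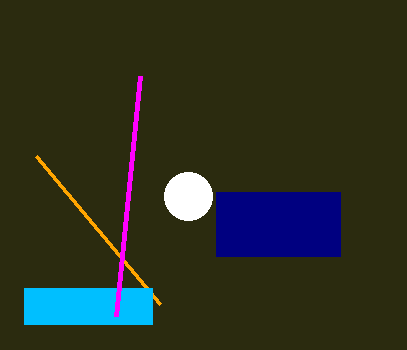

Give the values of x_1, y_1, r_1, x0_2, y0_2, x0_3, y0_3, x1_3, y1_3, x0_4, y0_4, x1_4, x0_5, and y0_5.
x_1 = 188; y_1 = 196; r_1 = 24; x0_2 = 160; y0_2 = 304; x0_3 = 24; y0_3 = 288; x1_3 = 152; y1_3 = 324; x0_4 = 216; y0_4 = 192; x1_4 = 340; x0_5 = 140; y0_5 = 76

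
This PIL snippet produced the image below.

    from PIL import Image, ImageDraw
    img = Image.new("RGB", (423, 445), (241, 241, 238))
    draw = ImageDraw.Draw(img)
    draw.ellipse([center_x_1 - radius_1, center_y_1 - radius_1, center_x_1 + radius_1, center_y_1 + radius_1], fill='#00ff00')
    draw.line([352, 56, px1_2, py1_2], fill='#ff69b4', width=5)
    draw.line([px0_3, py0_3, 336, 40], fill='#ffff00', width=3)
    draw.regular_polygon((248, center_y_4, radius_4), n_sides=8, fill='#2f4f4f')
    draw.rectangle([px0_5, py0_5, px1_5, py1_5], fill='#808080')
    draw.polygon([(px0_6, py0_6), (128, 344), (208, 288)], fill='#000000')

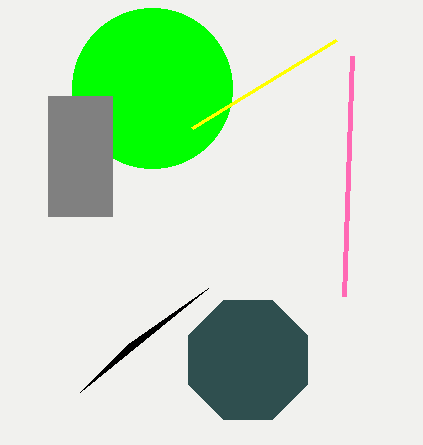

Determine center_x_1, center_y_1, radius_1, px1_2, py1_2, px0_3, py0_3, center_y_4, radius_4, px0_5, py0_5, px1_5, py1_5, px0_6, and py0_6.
center_x_1 = 152, center_y_1 = 88, radius_1 = 80, px1_2 = 344, py1_2 = 296, px0_3 = 192, py0_3 = 128, center_y_4 = 360, radius_4 = 64, px0_5 = 48, py0_5 = 96, px1_5 = 112, py1_5 = 216, px0_6 = 80, py0_6 = 392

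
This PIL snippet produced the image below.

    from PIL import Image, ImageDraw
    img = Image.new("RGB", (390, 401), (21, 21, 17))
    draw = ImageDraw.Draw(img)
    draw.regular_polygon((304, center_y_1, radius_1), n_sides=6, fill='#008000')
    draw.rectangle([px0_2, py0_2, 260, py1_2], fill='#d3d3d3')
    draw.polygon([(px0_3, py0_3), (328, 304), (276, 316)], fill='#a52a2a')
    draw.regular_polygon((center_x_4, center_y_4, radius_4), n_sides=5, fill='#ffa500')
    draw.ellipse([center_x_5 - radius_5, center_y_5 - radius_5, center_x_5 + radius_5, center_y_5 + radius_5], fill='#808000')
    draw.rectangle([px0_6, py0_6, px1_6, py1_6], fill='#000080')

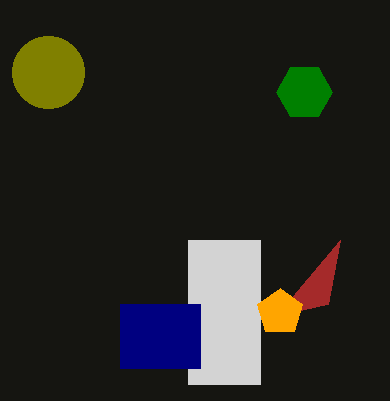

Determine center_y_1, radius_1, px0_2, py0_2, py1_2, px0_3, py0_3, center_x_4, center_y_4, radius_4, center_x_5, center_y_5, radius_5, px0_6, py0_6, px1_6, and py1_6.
center_y_1 = 92
radius_1 = 28
px0_2 = 188
py0_2 = 240
py1_2 = 384
px0_3 = 340
py0_3 = 240
center_x_4 = 280
center_y_4 = 312
radius_4 = 24
center_x_5 = 48
center_y_5 = 72
radius_5 = 36
px0_6 = 120
py0_6 = 304
px1_6 = 200
py1_6 = 368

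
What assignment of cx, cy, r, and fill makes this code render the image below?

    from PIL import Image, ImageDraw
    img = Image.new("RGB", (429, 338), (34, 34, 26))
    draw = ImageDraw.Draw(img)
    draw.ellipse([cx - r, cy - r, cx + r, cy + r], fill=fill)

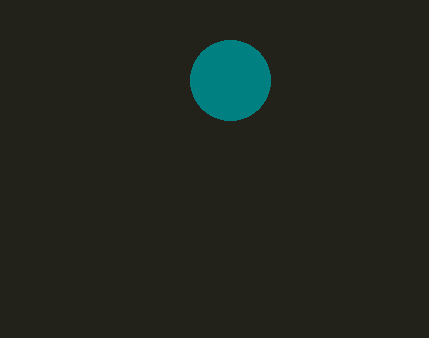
cx = 230, cy = 80, r = 40, fill = 'teal'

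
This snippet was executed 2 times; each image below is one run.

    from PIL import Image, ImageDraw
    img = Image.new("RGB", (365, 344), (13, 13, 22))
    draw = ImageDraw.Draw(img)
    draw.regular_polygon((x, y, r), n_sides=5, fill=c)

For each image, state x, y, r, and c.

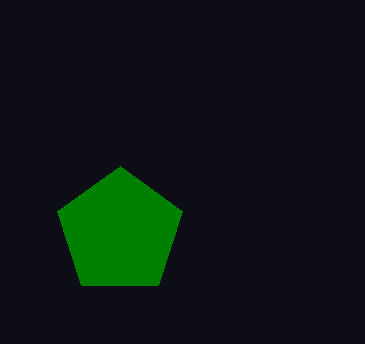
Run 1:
x = 120; y = 232; r = 66; c = 'green'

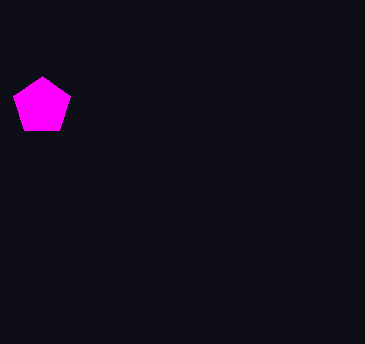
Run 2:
x = 42
y = 106
r = 30
c = 'magenta'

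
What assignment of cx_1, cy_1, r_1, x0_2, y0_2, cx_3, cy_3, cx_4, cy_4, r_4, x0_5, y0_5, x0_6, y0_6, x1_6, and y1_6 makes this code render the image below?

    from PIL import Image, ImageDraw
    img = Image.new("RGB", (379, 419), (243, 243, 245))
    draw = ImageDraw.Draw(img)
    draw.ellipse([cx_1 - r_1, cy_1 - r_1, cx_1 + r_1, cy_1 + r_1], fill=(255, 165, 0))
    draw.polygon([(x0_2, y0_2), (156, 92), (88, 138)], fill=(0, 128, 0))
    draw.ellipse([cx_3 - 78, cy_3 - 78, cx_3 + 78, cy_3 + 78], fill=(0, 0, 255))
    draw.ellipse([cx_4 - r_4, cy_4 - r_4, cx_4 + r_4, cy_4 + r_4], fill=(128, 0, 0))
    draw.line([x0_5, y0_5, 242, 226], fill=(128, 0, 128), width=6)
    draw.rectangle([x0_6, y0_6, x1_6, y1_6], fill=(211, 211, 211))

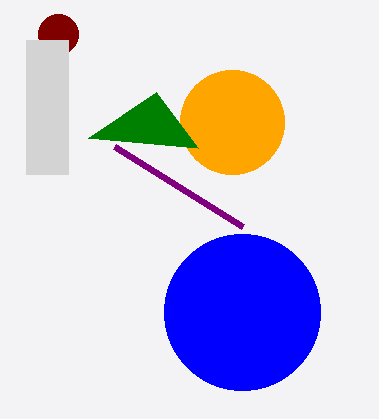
cx_1 = 232; cy_1 = 122; r_1 = 52; x0_2 = 198; y0_2 = 148; cx_3 = 242; cy_3 = 312; cx_4 = 58; cy_4 = 34; r_4 = 20; x0_5 = 114; y0_5 = 146; x0_6 = 26; y0_6 = 40; x1_6 = 68; y1_6 = 174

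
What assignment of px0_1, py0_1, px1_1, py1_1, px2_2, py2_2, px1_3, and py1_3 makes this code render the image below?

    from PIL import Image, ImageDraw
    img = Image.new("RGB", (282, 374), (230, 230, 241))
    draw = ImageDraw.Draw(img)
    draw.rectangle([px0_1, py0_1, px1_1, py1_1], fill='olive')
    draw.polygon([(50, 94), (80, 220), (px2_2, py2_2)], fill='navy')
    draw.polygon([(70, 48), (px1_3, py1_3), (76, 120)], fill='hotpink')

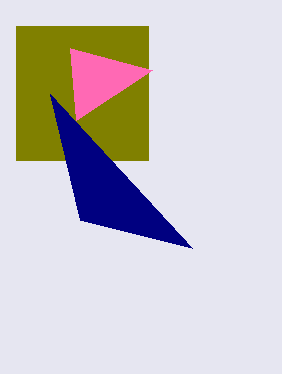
px0_1 = 16
py0_1 = 26
px1_1 = 148
py1_1 = 160
px2_2 = 192
py2_2 = 248
px1_3 = 152
py1_3 = 70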